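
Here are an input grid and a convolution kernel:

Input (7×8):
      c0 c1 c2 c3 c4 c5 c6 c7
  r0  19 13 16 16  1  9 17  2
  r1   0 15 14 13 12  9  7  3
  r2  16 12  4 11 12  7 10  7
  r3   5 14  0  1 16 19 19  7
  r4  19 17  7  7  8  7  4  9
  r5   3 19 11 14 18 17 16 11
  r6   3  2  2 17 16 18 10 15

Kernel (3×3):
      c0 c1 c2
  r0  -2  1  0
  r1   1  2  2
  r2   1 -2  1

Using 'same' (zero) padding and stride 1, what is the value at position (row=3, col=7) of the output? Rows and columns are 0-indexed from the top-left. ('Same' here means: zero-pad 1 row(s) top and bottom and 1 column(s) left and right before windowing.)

The receptive field on the zero-padded input at this output position is [10 7 0 / 19 7 0 / 4 9 0]. Elementwise product with the kernel and sum: 10·-2 + 7·1 + 19·1 + 7·2 + 0·2 + 4·1 + 9·-2 + 0·1.

6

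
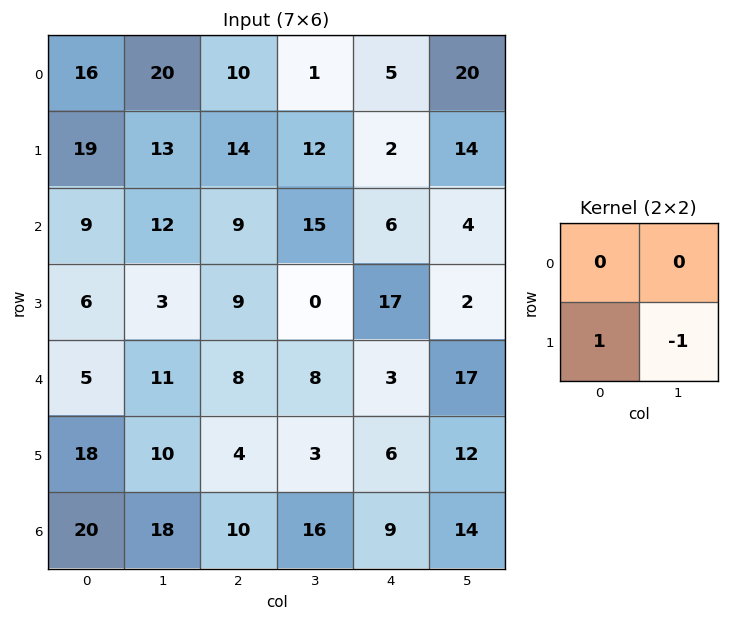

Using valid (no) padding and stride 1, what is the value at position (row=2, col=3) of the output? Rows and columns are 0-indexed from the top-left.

The receptive field on the input at this output position is [15 6 / 0 17]. Elementwise product with the kernel and sum: 0·1 + 17·-1.

-17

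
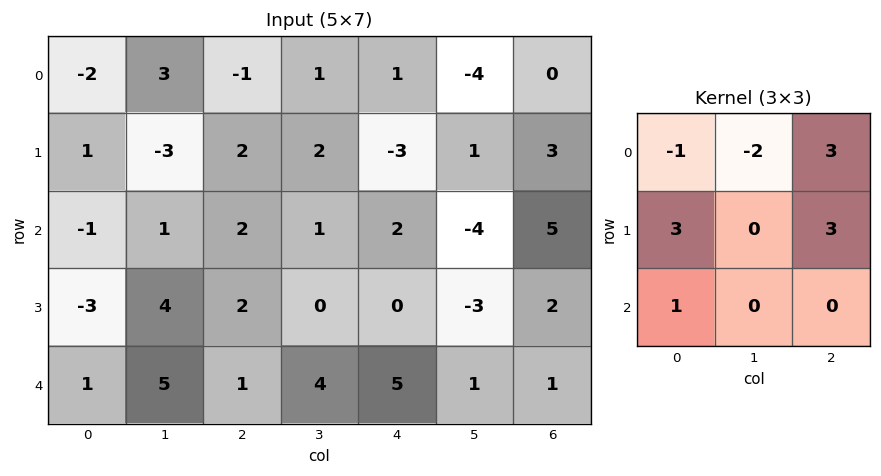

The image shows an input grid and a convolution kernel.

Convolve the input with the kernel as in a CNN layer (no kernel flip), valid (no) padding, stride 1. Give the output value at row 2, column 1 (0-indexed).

15

The receptive field on the input at this output position is [1 2 1 / 4 2 0 / 5 1 4]. Elementwise product with the kernel and sum: 1·-1 + 2·-2 + 1·3 + 4·3 + 0·3 + 5·1.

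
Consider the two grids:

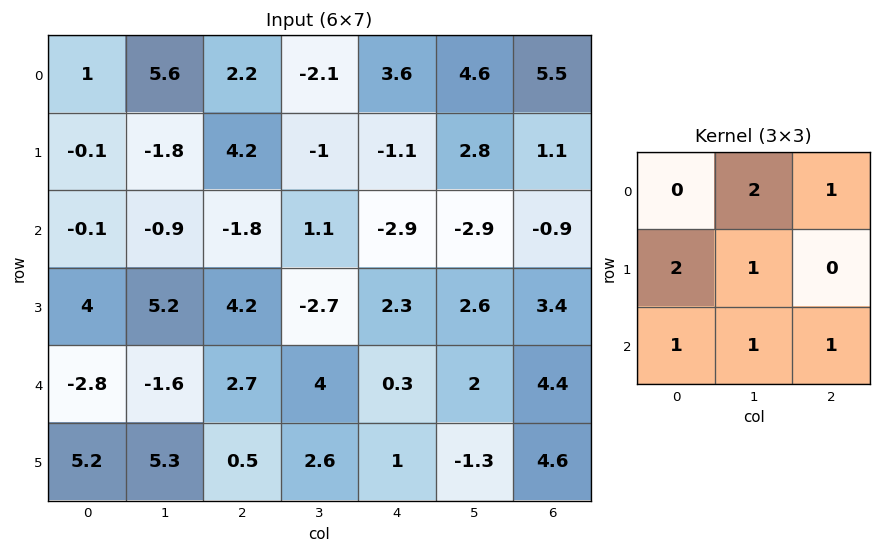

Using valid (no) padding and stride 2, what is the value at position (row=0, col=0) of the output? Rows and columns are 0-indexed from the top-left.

8.6

The receptive field on the input at this output position is [1 5.6 2.2 / -0.1 -1.8 4.2 / -0.1 -0.9 -1.8]. Elementwise product with the kernel and sum: 5.6·2 + 2.2·1 + -0.1·2 + -1.8·1 + -0.1·1 + -0.9·1 + -1.8·1.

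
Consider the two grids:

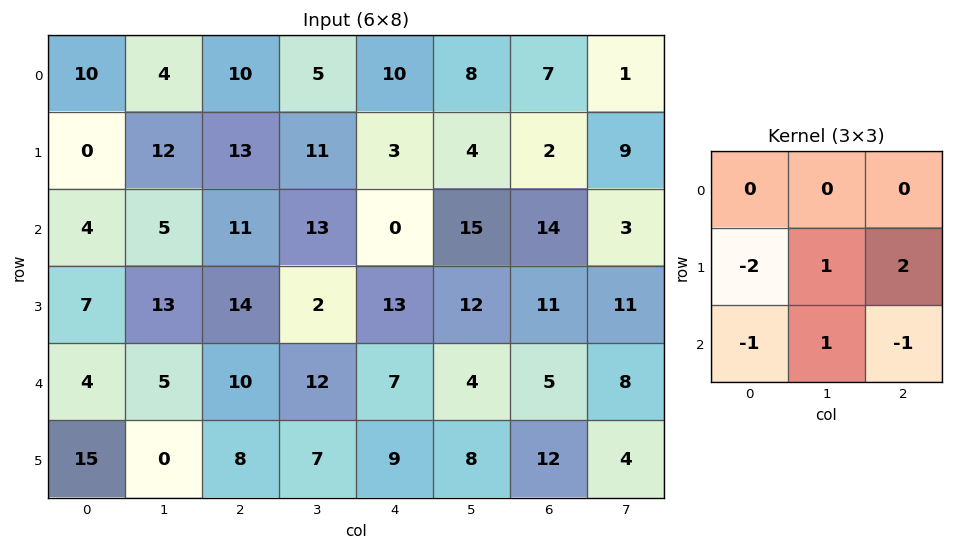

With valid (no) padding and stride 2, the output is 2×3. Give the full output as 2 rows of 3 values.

Output[0,0]: The receptive field on the input at this output position is [10 4 10 / 0 12 13 / 4 5 11]. Elementwise product with the kernel and sum: 0·-2 + 12·1 + 13·2 + 4·-1 + 5·1 + 11·-1.
Output[0,1]: The receptive field on the input at this output position is [10 5 10 / 13 11 3 / 11 13 0]. Elementwise product with the kernel and sum: 13·-2 + 11·1 + 3·2 + 11·-1 + 13·1 + 0·-1.

28 -7 3
18 -5 0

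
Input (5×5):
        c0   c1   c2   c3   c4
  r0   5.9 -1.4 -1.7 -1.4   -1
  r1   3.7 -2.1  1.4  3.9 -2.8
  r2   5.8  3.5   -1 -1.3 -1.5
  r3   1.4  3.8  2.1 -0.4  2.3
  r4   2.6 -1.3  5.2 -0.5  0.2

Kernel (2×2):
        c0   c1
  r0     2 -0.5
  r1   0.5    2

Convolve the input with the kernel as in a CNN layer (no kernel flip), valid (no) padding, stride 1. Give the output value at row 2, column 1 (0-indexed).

13.6

The receptive field on the input at this output position is [3.5 -1 / 3.8 2.1]. Elementwise product with the kernel and sum: 3.5·2 + -1·-0.5 + 3.8·0.5 + 2.1·2.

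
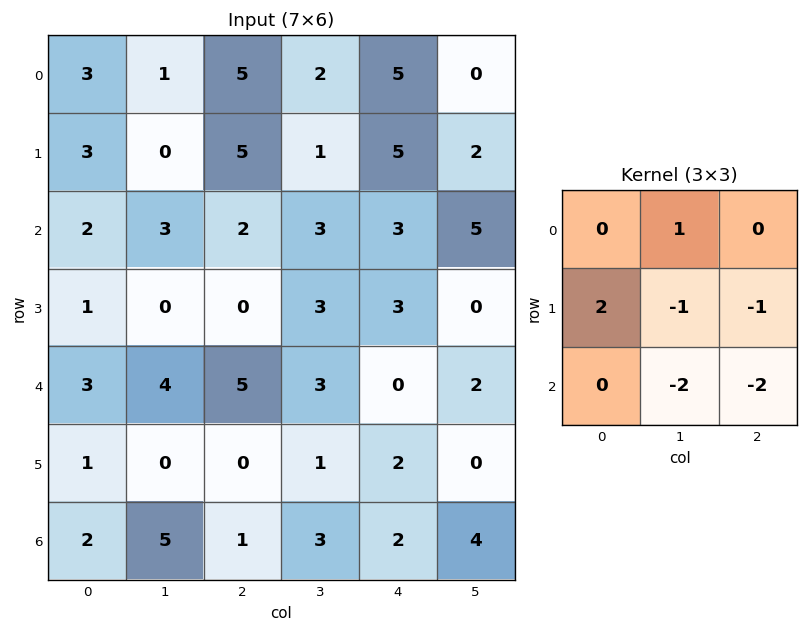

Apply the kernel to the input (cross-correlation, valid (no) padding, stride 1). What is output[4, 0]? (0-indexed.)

-6

The receptive field on the input at this output position is [3 4 5 / 1 0 0 / 2 5 1]. Elementwise product with the kernel and sum: 4·1 + 1·2 + 0·-1 + 0·-1 + 5·-2 + 1·-2.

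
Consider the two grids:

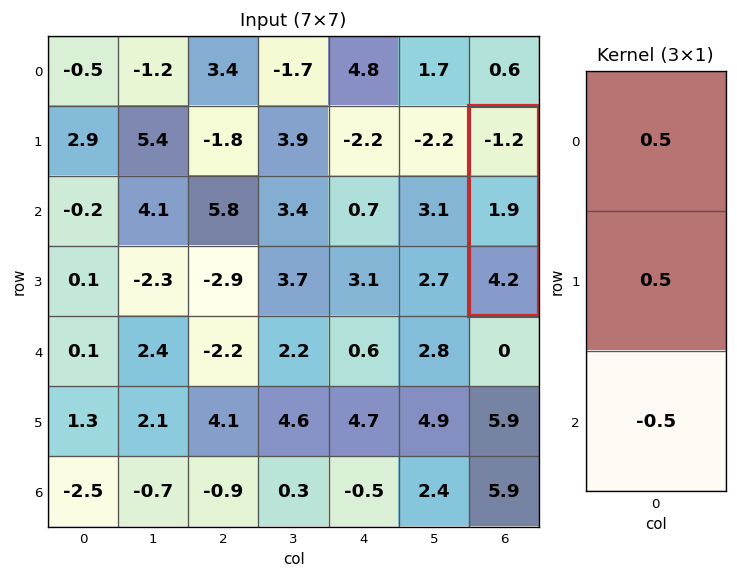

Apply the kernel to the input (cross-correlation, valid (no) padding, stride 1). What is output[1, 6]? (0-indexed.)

The receptive field on the input at this output position is [-1.2 / 1.9 / 4.2]. Elementwise product with the kernel and sum: -1.2·0.5 + 1.9·0.5 + 4.2·-0.5.

-1.75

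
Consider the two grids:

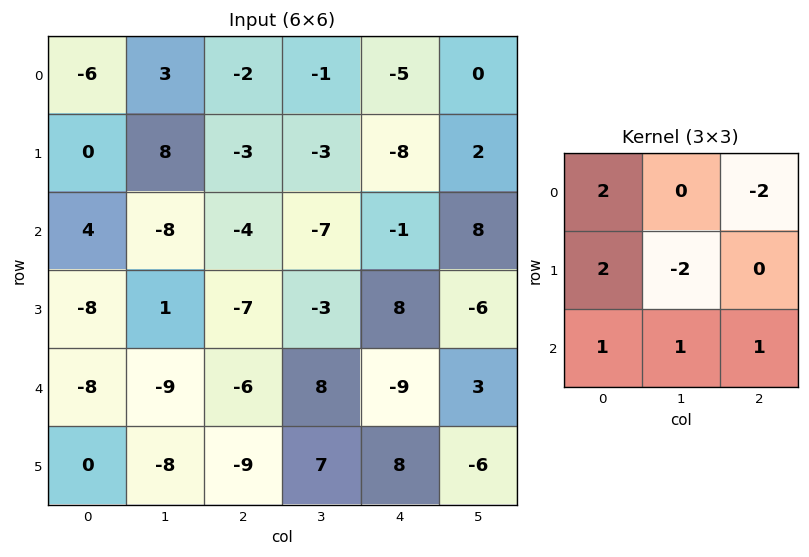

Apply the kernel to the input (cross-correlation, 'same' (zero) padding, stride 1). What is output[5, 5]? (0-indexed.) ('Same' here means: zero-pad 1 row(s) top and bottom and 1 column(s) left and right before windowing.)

10

The receptive field on the zero-padded input at this output position is [-9 3 0 / 8 -6 0 / 0 0 0]. Elementwise product with the kernel and sum: -9·2 + 0·-2 + 8·2 + -6·-2 + 0·1 + 0·1 + 0·1.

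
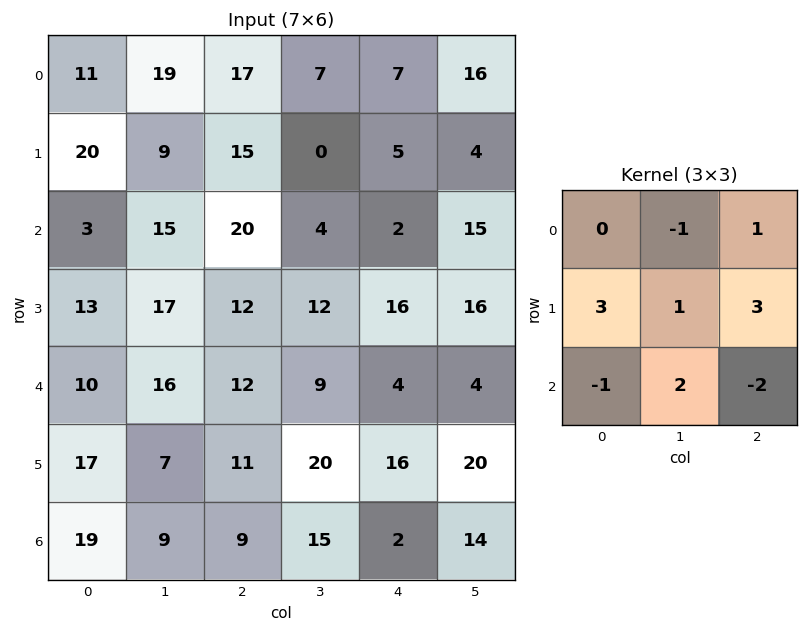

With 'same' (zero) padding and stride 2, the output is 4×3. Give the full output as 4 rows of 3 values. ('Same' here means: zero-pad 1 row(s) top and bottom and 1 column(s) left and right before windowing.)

Output[0,0]: The receptive field on the zero-padded input at this output position is [0 0 0 / 0 11 19 / 0 20 9]. Elementwise product with the kernel and sum: 0·-1 + 0·1 + 0·3 + 11·1 + 19·3 + 0·-1 + 20·2 + 9·-2.
Output[0,1]: The receptive field on the zero-padded input at this output position is [0 0 0 / 19 17 7 / 9 15 0]. Elementwise product with the kernel and sum: 0·-1 + 0·1 + 19·3 + 17·1 + 7·3 + 9·-1 + 15·2 + 0·-2.

90 116 78
29 45 46
82 62 15
36 90 93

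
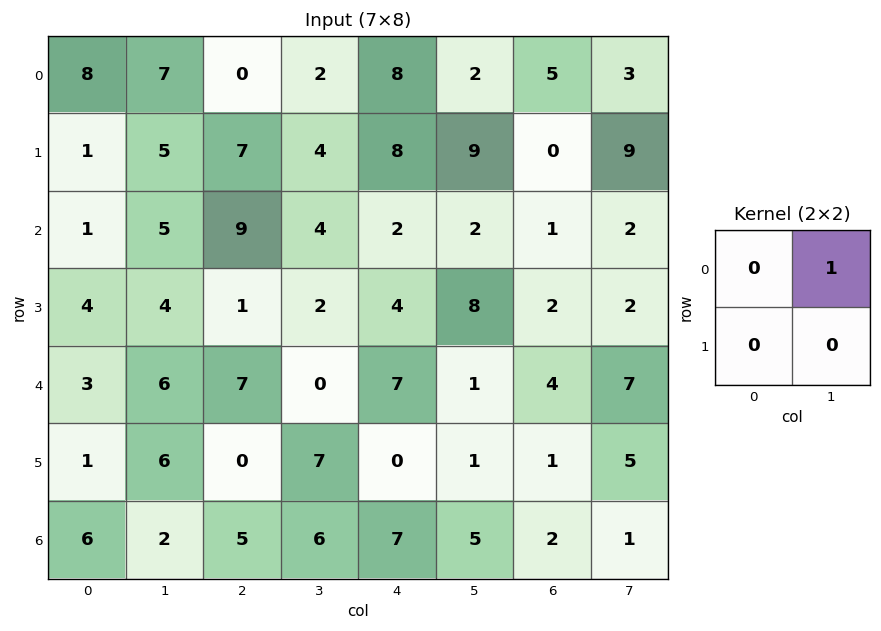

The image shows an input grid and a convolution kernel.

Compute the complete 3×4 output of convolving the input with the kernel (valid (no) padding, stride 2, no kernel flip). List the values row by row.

7 2 2 3
5 4 2 2
6 0 1 7

Output[0,0]: The receptive field on the input at this output position is [8 7 / 1 5]. Elementwise product with the kernel and sum: 7·1.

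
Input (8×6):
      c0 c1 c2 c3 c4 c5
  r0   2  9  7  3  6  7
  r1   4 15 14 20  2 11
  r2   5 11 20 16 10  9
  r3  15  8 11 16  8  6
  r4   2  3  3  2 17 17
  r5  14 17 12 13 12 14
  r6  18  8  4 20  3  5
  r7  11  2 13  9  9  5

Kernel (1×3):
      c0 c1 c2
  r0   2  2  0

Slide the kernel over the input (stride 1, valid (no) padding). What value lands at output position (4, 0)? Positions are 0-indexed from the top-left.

10

The receptive field on the input at this output position is [2 3 3]. Elementwise product with the kernel and sum: 2·2 + 3·2.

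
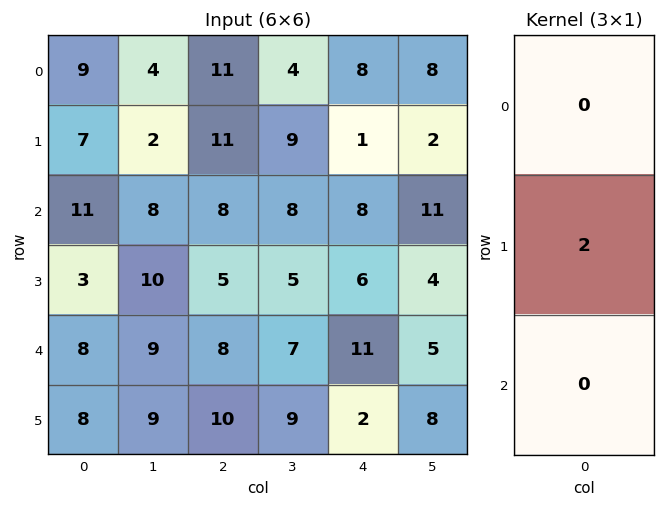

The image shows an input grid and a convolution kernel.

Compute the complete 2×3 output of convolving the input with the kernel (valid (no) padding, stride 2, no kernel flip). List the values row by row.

14 22 2
6 10 12

Output[0,0]: The receptive field on the input at this output position is [9 / 7 / 11]. Elementwise product with the kernel and sum: 7·2.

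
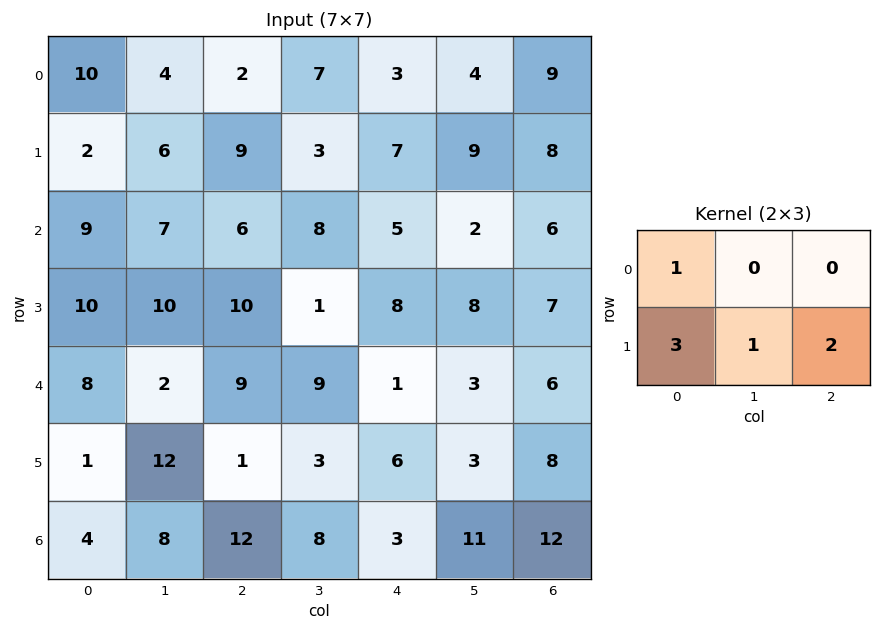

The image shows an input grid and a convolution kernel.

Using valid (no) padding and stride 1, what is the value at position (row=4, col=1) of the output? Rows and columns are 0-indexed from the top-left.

45

The receptive field on the input at this output position is [2 9 9 / 12 1 3]. Elementwise product with the kernel and sum: 2·1 + 12·3 + 1·1 + 3·2.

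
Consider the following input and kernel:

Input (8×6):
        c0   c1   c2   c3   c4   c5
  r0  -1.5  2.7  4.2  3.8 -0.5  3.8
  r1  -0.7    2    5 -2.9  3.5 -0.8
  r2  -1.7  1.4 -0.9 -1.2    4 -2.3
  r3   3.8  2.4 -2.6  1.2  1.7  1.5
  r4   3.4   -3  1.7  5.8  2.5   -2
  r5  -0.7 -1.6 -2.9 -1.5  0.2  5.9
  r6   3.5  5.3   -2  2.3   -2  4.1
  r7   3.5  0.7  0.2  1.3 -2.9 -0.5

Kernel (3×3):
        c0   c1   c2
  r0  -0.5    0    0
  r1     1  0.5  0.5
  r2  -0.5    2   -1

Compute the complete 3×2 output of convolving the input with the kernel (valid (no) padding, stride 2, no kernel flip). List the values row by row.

Output[0,0]: The receptive field on the input at this output position is [-1.5 2.7 4.2 / -0.7 2 5 / -1.7 1.4 -0.9]. Elementwise product with the kernel and sum: -1.5·-0.5 + -0.7·1 + 2·0.5 + 5·0.5 + -1.7·-0.5 + 1.4·2 + -0.9·-1.

8.1 -2.75
-4.85 7.55
6.2 3.2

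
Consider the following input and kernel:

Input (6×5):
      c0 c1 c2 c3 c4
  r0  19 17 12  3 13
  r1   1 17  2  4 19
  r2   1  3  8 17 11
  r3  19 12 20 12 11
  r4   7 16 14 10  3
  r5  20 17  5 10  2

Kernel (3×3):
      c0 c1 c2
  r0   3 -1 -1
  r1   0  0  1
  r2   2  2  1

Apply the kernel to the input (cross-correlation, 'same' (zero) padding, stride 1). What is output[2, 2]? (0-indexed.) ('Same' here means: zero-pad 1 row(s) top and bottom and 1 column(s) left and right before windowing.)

138

The receptive field on the zero-padded input at this output position is [17 2 4 / 3 8 17 / 12 20 12]. Elementwise product with the kernel and sum: 17·3 + 2·-1 + 4·-1 + 17·1 + 12·2 + 20·2 + 12·1.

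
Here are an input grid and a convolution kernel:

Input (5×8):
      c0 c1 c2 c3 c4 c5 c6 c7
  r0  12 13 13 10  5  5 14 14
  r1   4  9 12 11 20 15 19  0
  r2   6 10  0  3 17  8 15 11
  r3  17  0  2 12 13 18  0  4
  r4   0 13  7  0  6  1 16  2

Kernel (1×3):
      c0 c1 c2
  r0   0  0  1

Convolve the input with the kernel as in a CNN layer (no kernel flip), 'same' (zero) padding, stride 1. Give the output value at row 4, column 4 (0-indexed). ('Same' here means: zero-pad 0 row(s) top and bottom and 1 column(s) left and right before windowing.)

The receptive field on the zero-padded input at this output position is [0 6 1]. Elementwise product with the kernel and sum: 1·1.

1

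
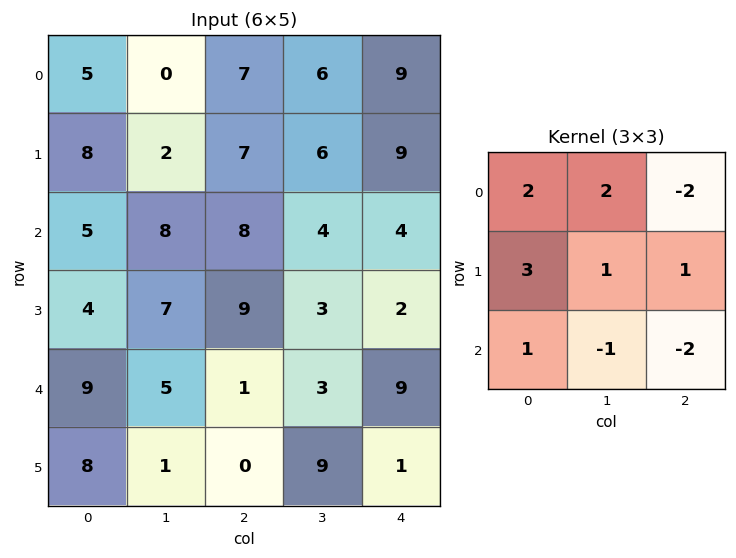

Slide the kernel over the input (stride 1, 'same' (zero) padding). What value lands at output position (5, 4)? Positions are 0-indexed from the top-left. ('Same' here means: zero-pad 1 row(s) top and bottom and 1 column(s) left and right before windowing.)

The receptive field on the zero-padded input at this output position is [3 9 0 / 9 1 0 / 0 0 0]. Elementwise product with the kernel and sum: 3·2 + 9·2 + 0·-2 + 9·3 + 1·1 + 0·1 + 0·1 + 0·-1 + 0·-2.

52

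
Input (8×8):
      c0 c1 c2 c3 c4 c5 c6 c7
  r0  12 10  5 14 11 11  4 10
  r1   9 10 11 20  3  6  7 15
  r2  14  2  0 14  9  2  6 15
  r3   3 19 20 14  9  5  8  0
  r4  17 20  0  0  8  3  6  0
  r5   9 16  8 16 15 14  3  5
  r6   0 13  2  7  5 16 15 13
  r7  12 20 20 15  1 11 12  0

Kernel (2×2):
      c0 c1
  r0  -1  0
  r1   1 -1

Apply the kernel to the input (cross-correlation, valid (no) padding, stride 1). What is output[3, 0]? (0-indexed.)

The receptive field on the input at this output position is [3 19 / 17 20]. Elementwise product with the kernel and sum: 3·-1 + 17·1 + 20·-1.

-6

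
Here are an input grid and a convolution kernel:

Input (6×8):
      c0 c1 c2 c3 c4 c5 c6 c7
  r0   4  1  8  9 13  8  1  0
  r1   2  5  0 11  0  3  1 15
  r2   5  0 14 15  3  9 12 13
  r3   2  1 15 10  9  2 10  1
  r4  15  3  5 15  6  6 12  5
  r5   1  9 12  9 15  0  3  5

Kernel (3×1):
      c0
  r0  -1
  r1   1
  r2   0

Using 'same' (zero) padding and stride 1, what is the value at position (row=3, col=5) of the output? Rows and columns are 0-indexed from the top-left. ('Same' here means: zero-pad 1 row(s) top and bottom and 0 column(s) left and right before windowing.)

-7

The receptive field on the zero-padded input at this output position is [9 / 2 / 6]. Elementwise product with the kernel and sum: 9·-1 + 2·1.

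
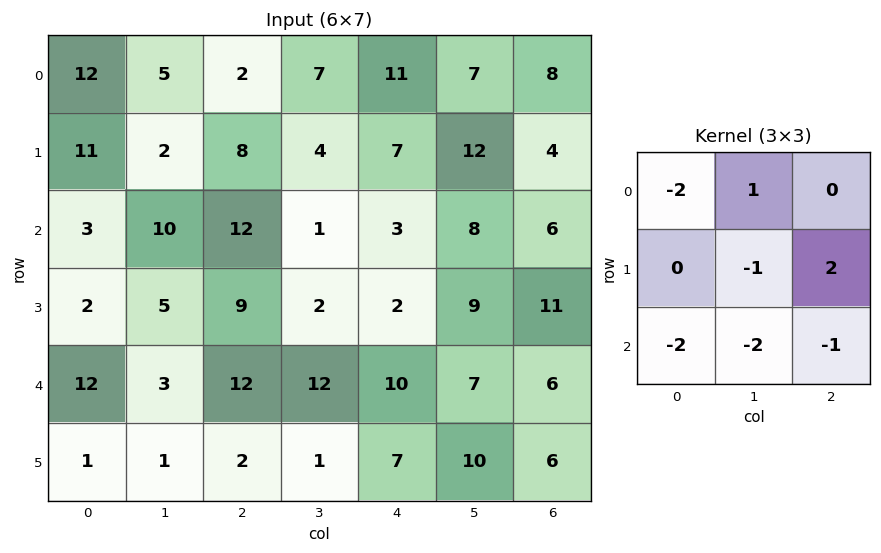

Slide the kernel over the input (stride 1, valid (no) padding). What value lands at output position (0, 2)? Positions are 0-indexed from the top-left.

The receptive field on the input at this output position is [2 7 11 / 8 4 7 / 12 1 3]. Elementwise product with the kernel and sum: 2·-2 + 7·1 + 4·-1 + 7·2 + 12·-2 + 1·-2 + 3·-1.

-16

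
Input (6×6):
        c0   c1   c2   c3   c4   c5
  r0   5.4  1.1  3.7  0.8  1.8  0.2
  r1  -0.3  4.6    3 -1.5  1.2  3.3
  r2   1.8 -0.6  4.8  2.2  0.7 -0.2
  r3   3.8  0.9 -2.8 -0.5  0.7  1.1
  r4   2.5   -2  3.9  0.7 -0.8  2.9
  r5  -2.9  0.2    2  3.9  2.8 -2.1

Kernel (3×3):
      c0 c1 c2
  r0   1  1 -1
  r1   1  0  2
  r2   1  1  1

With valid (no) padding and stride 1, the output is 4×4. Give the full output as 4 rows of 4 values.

14.5 12 15.8 10.2
14.6 10.5 3.9 -0.5
-1 4.5 8.7 7.6
17.1 4.1 7 10.2

Output[0,0]: The receptive field on the input at this output position is [5.4 1.1 3.7 / -0.3 4.6 3 / 1.8 -0.6 4.8]. Elementwise product with the kernel and sum: 5.4·1 + 1.1·1 + 3.7·-1 + -0.3·1 + 3·2 + 1.8·1 + -0.6·1 + 4.8·1.
Output[0,1]: The receptive field on the input at this output position is [1.1 3.7 0.8 / 4.6 3 -1.5 / -0.6 4.8 2.2]. Elementwise product with the kernel and sum: 1.1·1 + 3.7·1 + 0.8·-1 + 4.6·1 + -1.5·2 + -0.6·1 + 4.8·1 + 2.2·1.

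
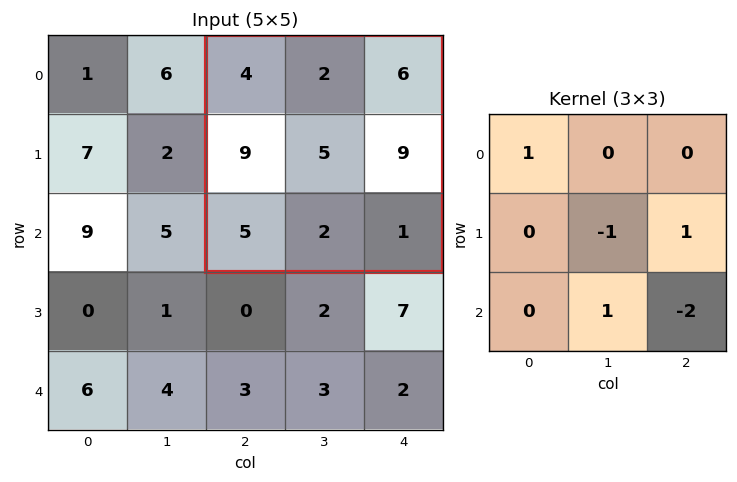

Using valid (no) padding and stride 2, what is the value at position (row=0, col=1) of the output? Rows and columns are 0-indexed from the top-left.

The receptive field on the input at this output position is [4 2 6 / 9 5 9 / 5 2 1]. Elementwise product with the kernel and sum: 4·1 + 5·-1 + 9·1 + 2·1 + 1·-2.

8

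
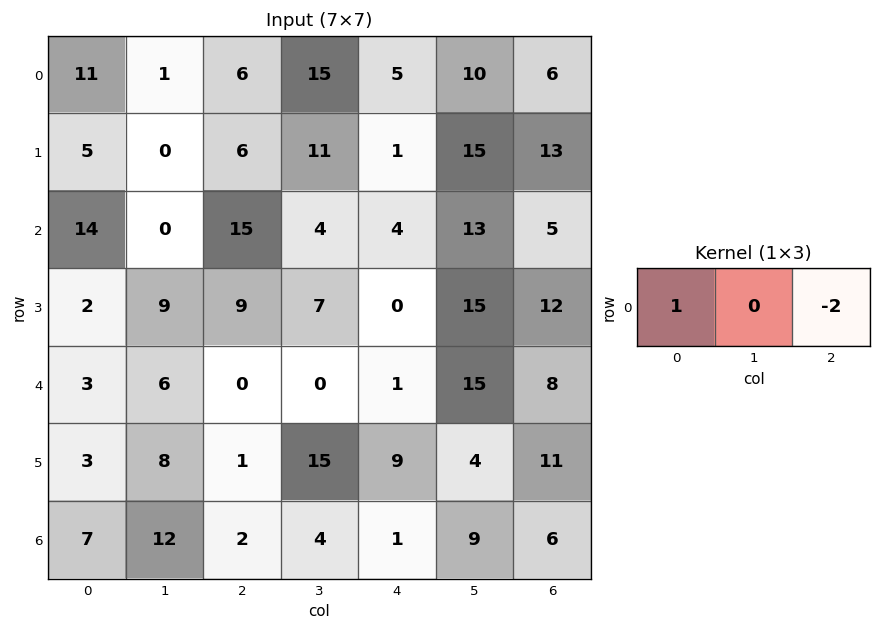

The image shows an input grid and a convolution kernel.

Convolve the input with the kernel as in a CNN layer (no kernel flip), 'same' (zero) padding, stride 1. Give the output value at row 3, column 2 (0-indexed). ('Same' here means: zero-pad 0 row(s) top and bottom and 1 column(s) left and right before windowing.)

-5

The receptive field on the zero-padded input at this output position is [9 9 7]. Elementwise product with the kernel and sum: 9·1 + 7·-2.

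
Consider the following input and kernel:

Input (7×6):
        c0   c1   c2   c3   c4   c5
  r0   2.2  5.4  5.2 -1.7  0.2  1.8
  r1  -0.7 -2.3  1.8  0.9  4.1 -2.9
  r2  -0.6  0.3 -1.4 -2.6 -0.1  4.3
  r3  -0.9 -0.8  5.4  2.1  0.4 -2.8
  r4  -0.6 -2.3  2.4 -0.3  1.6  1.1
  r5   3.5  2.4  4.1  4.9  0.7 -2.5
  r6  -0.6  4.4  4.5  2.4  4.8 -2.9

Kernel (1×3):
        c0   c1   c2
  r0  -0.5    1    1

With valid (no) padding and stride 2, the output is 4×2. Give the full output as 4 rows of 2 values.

9.5 -4.1
-0.8 -2
0.4 0.1
9.2 4.95

Output[0,0]: The receptive field on the input at this output position is [2.2 5.4 5.2]. Elementwise product with the kernel and sum: 2.2·-0.5 + 5.4·1 + 5.2·1.
Output[0,1]: The receptive field on the input at this output position is [5.2 -1.7 0.2]. Elementwise product with the kernel and sum: 5.2·-0.5 + -1.7·1 + 0.2·1.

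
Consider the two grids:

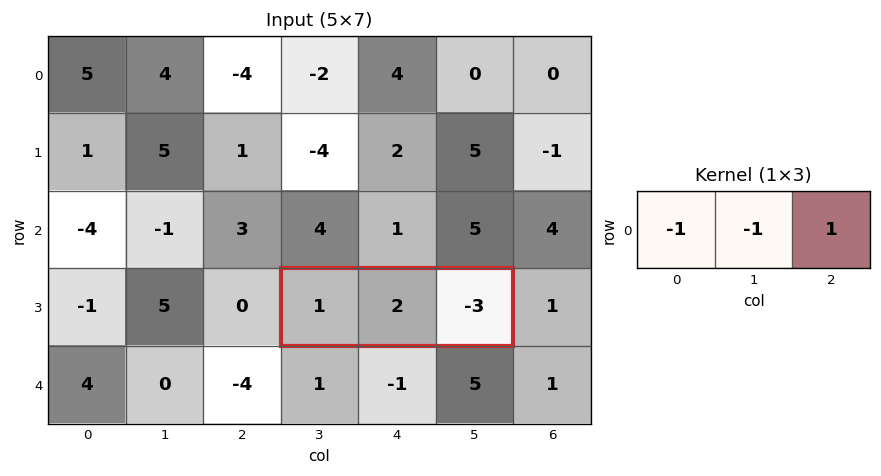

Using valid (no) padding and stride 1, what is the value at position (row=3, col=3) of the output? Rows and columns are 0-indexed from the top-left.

-6

The receptive field on the input at this output position is [1 2 -3]. Elementwise product with the kernel and sum: 1·-1 + 2·-1 + -3·1.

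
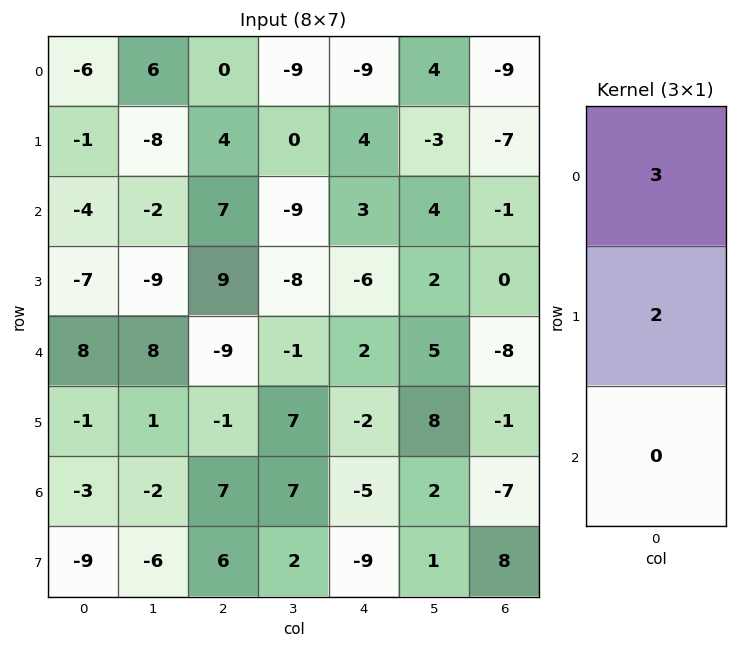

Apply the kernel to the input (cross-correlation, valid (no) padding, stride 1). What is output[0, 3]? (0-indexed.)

-27

The receptive field on the input at this output position is [-9 / 0 / -9]. Elementwise product with the kernel and sum: -9·3 + 0·2.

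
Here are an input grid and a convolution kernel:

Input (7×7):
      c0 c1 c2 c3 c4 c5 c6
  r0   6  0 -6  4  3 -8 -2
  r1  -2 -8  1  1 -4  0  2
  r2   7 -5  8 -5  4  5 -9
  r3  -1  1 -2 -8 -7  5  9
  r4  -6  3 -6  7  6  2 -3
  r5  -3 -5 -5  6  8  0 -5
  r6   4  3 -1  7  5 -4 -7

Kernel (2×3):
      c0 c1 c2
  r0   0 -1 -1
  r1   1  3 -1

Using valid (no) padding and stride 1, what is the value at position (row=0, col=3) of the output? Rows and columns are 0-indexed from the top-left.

-6

The receptive field on the input at this output position is [4 3 -8 / 1 -4 0]. Elementwise product with the kernel and sum: 3·-1 + -8·-1 + 1·1 + -4·3 + 0·-1.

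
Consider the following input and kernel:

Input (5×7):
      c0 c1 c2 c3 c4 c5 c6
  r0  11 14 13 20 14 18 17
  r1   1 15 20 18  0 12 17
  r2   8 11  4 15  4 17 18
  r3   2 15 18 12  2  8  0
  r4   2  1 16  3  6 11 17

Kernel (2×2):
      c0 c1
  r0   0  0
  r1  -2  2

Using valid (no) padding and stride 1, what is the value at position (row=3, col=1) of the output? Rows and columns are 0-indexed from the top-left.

30

The receptive field on the input at this output position is [15 18 / 1 16]. Elementwise product with the kernel and sum: 1·-2 + 16·2.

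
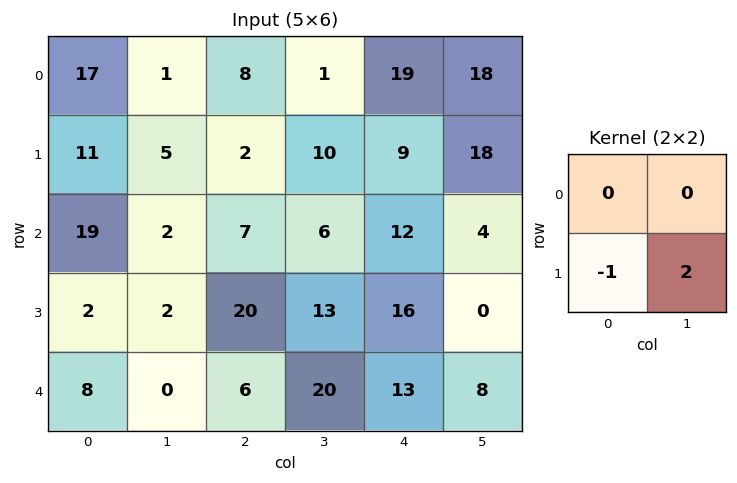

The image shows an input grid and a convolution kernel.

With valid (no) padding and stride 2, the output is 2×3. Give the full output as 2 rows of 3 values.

Output[0,0]: The receptive field on the input at this output position is [17 1 / 11 5]. Elementwise product with the kernel and sum: 11·-1 + 5·2.

-1 18 27
2 6 -16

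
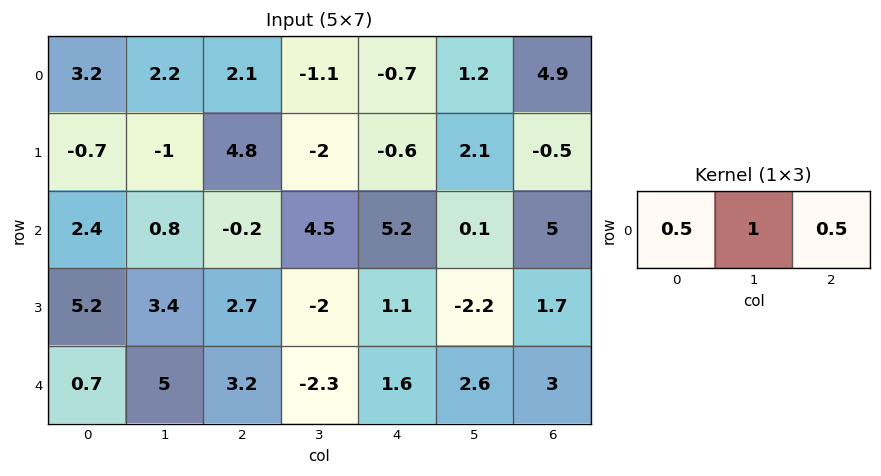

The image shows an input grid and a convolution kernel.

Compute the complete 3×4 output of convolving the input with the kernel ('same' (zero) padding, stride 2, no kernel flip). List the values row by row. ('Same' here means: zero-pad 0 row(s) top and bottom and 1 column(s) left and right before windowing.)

Output[0,0]: The receptive field on the zero-padded input at this output position is [0 3.2 2.2]. Elementwise product with the kernel and sum: 0·0.5 + 3.2·1 + 2.2·0.5.

4.3 2.65 -0.65 5.5
2.8 2.45 7.5 5.05
3.2 4.55 1.75 4.3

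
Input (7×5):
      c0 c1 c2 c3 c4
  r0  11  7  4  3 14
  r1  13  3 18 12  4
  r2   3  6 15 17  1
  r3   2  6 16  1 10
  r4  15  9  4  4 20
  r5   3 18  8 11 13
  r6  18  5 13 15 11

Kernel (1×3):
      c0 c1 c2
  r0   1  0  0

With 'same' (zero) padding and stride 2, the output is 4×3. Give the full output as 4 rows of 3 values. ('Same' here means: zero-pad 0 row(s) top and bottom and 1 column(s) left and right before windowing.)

0 7 3
0 6 17
0 9 4
0 5 15

Output[0,0]: The receptive field on the zero-padded input at this output position is [0 11 7]. Elementwise product with the kernel and sum: 0·1.
Output[0,1]: The receptive field on the zero-padded input at this output position is [7 4 3]. Elementwise product with the kernel and sum: 7·1.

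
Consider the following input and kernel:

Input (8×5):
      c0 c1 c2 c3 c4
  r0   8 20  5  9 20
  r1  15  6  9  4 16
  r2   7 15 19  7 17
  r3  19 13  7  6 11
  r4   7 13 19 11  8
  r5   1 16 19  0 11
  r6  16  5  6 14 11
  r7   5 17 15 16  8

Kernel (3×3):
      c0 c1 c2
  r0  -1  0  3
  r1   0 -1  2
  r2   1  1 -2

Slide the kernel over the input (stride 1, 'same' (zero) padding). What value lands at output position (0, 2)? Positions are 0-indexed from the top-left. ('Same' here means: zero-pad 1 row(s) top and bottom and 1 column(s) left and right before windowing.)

20

The receptive field on the zero-padded input at this output position is [0 0 0 / 20 5 9 / 6 9 4]. Elementwise product with the kernel and sum: 0·-1 + 0·3 + 5·-1 + 9·2 + 6·1 + 9·1 + 4·-2.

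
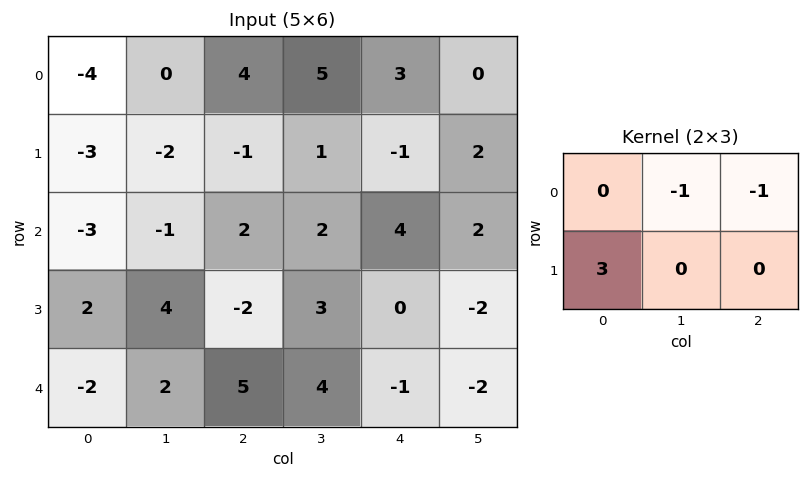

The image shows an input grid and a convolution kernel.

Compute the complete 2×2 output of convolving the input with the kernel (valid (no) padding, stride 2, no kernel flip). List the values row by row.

-13 -11
5 -12

Output[0,0]: The receptive field on the input at this output position is [-4 0 4 / -3 -2 -1]. Elementwise product with the kernel and sum: 0·-1 + 4·-1 + -3·3.
Output[0,1]: The receptive field on the input at this output position is [4 5 3 / -1 1 -1]. Elementwise product with the kernel and sum: 5·-1 + 3·-1 + -1·3.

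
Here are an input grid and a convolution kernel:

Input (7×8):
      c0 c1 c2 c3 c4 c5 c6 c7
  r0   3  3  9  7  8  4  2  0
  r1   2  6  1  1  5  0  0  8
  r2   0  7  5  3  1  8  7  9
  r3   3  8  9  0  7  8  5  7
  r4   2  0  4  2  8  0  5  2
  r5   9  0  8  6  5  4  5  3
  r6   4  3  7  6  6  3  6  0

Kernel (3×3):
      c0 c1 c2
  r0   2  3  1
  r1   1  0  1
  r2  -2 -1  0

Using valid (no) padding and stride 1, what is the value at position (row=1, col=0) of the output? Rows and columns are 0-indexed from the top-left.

14

The receptive field on the input at this output position is [2 6 1 / 0 7 5 / 3 8 9]. Elementwise product with the kernel and sum: 2·2 + 6·3 + 1·1 + 0·1 + 5·1 + 3·-2 + 8·-1.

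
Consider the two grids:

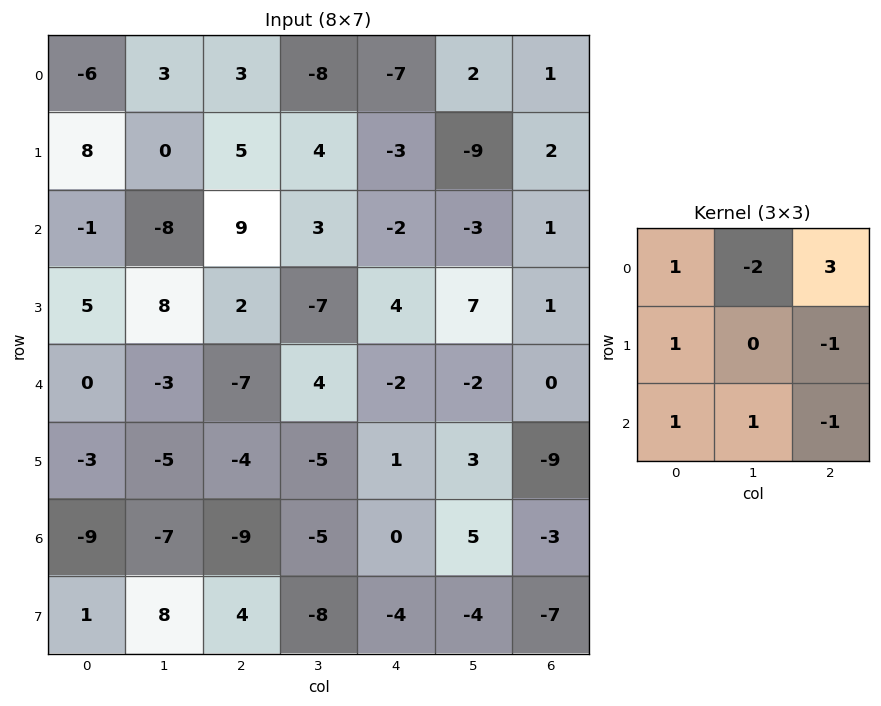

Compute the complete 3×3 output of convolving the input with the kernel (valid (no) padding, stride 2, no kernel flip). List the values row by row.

-18 20 -19
49 -6 6
-21 -40 20

Output[0,0]: The receptive field on the input at this output position is [-6 3 3 / 8 0 5 / -1 -8 9]. Elementwise product with the kernel and sum: -6·1 + 3·-2 + 3·3 + 8·1 + 5·-1 + -1·1 + -8·1 + 9·-1.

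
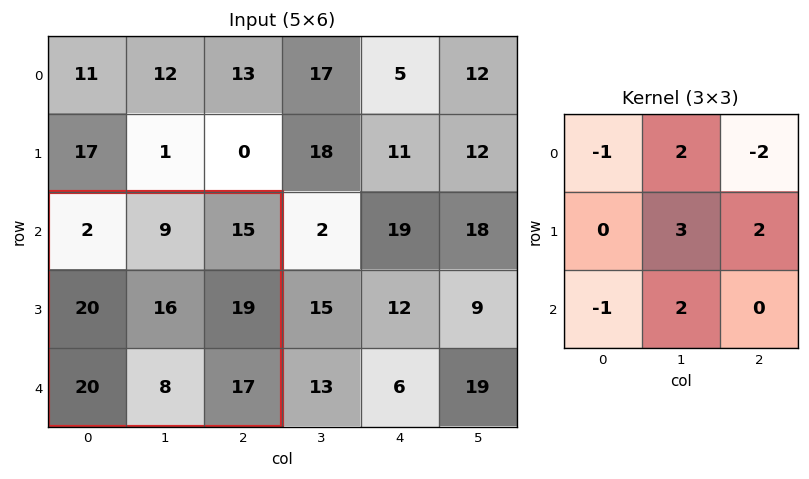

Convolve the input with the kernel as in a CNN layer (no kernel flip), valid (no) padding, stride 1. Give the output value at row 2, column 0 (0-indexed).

68

The receptive field on the input at this output position is [2 9 15 / 20 16 19 / 20 8 17]. Elementwise product with the kernel and sum: 2·-1 + 9·2 + 15·-2 + 16·3 + 19·2 + 20·-1 + 8·2.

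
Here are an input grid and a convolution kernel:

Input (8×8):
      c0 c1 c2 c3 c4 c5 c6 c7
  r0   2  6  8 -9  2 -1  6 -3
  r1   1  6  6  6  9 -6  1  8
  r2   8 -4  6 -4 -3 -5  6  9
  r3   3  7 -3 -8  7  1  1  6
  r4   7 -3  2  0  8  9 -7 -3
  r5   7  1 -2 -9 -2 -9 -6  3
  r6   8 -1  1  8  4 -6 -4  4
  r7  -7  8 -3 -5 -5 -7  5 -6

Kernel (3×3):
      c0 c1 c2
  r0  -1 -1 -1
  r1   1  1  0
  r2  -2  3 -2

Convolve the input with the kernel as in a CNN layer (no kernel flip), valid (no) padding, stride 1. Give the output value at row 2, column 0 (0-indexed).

-27

The receptive field on the input at this output position is [8 -4 6 / 3 7 -3 / 7 -3 2]. Elementwise product with the kernel and sum: 8·-1 + -4·-1 + 6·-1 + 3·1 + 7·1 + 7·-2 + -3·3 + 2·-2.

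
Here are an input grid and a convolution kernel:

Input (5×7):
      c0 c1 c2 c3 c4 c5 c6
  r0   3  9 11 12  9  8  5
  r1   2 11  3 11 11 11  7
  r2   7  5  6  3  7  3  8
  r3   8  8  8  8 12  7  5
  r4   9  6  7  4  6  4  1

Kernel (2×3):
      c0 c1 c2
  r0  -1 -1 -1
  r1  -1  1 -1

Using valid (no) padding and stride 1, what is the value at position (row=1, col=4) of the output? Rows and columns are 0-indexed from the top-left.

The receptive field on the input at this output position is [11 11 7 / 7 3 8]. Elementwise product with the kernel and sum: 11·-1 + 11·-1 + 7·-1 + 7·-1 + 3·1 + 8·-1.

-41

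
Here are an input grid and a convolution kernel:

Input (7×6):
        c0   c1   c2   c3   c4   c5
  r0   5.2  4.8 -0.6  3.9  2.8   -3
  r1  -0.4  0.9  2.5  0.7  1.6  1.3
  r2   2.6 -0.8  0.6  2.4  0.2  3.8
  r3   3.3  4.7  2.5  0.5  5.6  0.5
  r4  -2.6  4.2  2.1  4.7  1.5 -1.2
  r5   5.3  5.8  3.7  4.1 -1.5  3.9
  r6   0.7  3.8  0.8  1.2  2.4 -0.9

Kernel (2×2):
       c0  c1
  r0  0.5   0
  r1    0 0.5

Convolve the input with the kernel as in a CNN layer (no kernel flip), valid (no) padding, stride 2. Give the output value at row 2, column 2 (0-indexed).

2.7

The receptive field on the input at this output position is [1.5 -1.2 / -1.5 3.9]. Elementwise product with the kernel and sum: 1.5·0.5 + 3.9·0.5.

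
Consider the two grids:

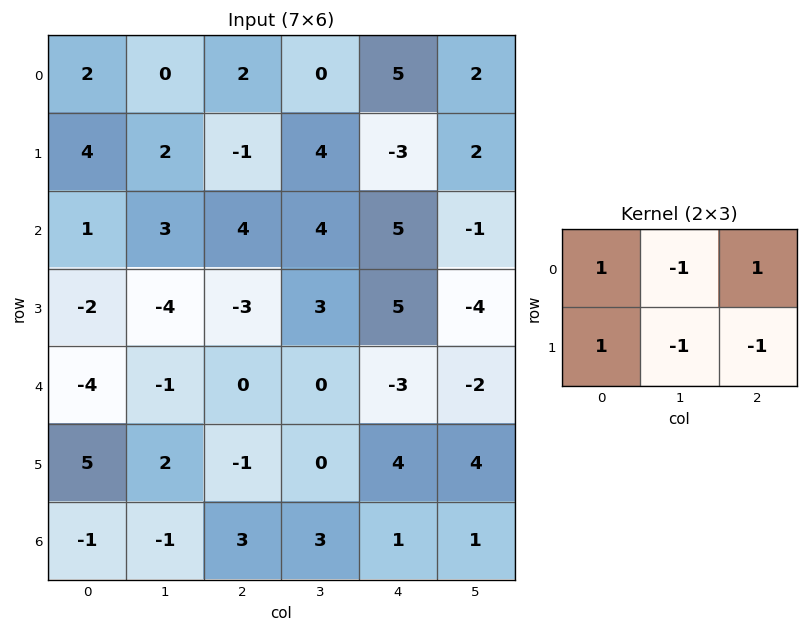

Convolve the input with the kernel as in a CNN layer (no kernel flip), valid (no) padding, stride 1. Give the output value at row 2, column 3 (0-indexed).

0

The receptive field on the input at this output position is [4 5 -1 / 3 5 -4]. Elementwise product with the kernel and sum: 4·1 + 5·-1 + -1·1 + 3·1 + 5·-1 + -4·-1.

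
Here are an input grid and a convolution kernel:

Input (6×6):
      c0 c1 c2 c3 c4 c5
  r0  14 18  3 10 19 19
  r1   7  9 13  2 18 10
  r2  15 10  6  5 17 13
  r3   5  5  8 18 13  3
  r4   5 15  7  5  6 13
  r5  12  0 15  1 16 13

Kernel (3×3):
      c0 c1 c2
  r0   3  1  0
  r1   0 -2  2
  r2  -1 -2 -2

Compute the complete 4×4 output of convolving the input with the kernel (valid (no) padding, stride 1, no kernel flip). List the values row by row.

21 3 1 -32
-9 -19 -5 -34
12 17 -16 -31
-38 -13 -5 22

Output[0,0]: The receptive field on the input at this output position is [14 18 3 / 7 9 13 / 15 10 6]. Elementwise product with the kernel and sum: 14·3 + 18·1 + 9·-2 + 13·2 + 15·-1 + 10·-2 + 6·-2.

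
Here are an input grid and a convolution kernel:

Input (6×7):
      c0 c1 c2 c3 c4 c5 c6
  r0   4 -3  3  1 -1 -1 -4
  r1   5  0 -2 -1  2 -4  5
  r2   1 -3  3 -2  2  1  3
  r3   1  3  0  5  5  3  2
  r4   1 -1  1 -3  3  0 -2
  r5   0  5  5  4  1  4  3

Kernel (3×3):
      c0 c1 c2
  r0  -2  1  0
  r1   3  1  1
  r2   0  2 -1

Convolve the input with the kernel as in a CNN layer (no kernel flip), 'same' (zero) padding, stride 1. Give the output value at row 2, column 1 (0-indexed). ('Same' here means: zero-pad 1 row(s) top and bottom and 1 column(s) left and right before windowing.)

-1

The receptive field on the zero-padded input at this output position is [5 0 -2 / 1 -3 3 / 1 3 0]. Elementwise product with the kernel and sum: 5·-2 + 0·1 + 1·3 + -3·1 + 3·1 + 3·2 + 0·-1.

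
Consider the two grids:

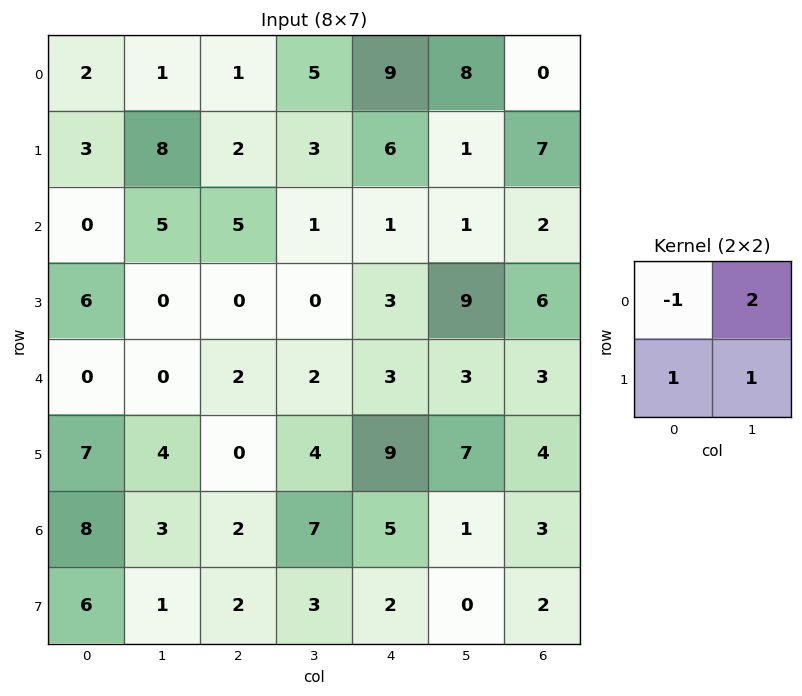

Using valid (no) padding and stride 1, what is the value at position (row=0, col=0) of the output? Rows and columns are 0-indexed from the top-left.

The receptive field on the input at this output position is [2 1 / 3 8]. Elementwise product with the kernel and sum: 2·-1 + 1·2 + 3·1 + 8·1.

11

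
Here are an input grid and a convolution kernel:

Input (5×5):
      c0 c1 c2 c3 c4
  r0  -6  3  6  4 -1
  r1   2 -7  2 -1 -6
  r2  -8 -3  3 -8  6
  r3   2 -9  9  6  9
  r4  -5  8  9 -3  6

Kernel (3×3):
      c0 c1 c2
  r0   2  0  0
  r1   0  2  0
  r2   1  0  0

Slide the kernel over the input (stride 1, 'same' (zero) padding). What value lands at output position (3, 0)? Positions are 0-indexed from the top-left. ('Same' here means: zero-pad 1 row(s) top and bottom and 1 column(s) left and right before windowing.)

The receptive field on the zero-padded input at this output position is [0 -8 -3 / 0 2 -9 / 0 -5 8]. Elementwise product with the kernel and sum: 0·2 + 2·2 + 0·1.

4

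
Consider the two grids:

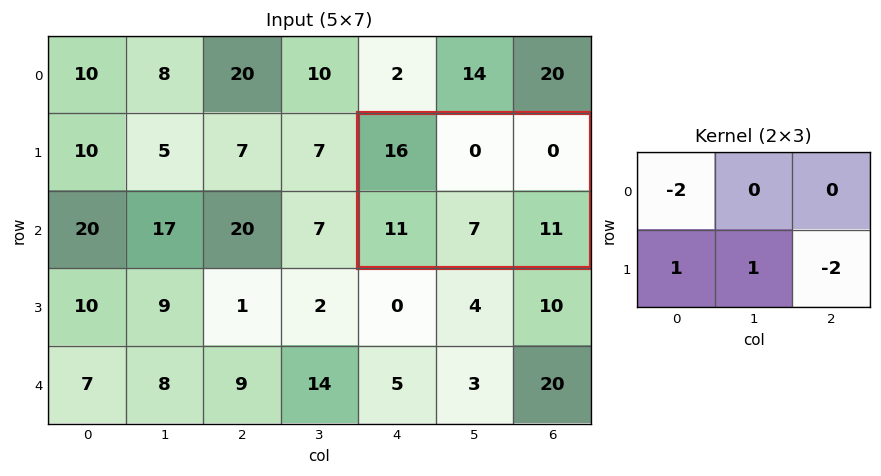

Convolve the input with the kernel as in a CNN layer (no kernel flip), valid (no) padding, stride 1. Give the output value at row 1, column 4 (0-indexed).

-36

The receptive field on the input at this output position is [16 0 0 / 11 7 11]. Elementwise product with the kernel and sum: 16·-2 + 11·1 + 7·1 + 11·-2.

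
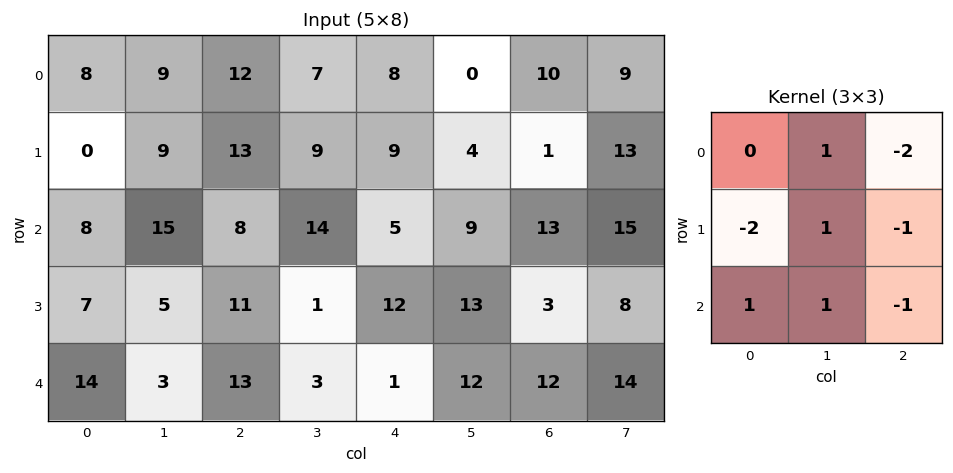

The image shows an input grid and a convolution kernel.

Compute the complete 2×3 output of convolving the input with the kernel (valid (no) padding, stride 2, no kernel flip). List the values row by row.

-4 -18 -34
-17 -14 -30

Output[0,0]: The receptive field on the input at this output position is [8 9 12 / 0 9 13 / 8 15 8]. Elementwise product with the kernel and sum: 9·1 + 12·-2 + 0·-2 + 9·1 + 13·-1 + 8·1 + 15·1 + 8·-1.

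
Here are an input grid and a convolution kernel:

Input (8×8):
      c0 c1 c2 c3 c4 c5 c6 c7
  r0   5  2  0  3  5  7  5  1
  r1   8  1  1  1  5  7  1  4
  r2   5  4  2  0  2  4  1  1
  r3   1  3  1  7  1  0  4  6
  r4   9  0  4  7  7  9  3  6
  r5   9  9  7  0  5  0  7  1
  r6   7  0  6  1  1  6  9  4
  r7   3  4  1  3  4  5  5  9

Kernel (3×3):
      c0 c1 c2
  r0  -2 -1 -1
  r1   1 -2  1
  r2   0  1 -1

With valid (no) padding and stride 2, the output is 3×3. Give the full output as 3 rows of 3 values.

Output[0,0]: The receptive field on the input at this output position is [5 2 0 / 8 1 1 / 5 4 2]. Elementwise product with the kernel and sum: 5·-2 + 2·-1 + 0·-1 + 8·1 + 1·-2 + 1·1 + 4·1 + 2·-1.
Output[0,1]: The receptive field on the input at this output position is [0 3 5 / 1 1 5 / 2 0 2]. Elementwise product with the kernel and sum: 0·-2 + 3·-1 + 5·-1 + 1·1 + 1·-2 + 5·1 + 0·1 + 2·-1.

-3 -6 -27
-24 -18 2
-30 -10 -17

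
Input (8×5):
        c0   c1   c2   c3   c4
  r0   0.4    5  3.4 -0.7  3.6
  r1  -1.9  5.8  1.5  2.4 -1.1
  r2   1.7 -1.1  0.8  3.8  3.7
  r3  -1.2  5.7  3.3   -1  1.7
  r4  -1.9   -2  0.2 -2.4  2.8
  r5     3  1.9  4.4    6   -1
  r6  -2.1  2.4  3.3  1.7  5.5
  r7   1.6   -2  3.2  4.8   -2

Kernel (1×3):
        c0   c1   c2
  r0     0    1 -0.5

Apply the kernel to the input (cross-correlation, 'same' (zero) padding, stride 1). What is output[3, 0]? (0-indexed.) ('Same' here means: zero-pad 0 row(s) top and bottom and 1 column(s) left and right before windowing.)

The receptive field on the zero-padded input at this output position is [0 -1.2 5.7]. Elementwise product with the kernel and sum: -1.2·1 + 5.7·-0.5.

-4.05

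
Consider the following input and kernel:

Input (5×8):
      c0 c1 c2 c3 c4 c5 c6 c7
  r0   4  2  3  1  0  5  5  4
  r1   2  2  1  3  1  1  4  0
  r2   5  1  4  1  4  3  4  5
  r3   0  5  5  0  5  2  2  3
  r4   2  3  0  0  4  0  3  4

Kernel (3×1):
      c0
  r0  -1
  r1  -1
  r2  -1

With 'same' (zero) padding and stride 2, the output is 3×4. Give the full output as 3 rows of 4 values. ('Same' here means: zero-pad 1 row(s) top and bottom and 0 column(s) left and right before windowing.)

Output[0,0]: The receptive field on the zero-padded input at this output position is [0 / 4 / 2]. Elementwise product with the kernel and sum: 0·-1 + 4·-1 + 2·-1.

-6 -4 -1 -9
-7 -10 -10 -10
-2 -5 -9 -5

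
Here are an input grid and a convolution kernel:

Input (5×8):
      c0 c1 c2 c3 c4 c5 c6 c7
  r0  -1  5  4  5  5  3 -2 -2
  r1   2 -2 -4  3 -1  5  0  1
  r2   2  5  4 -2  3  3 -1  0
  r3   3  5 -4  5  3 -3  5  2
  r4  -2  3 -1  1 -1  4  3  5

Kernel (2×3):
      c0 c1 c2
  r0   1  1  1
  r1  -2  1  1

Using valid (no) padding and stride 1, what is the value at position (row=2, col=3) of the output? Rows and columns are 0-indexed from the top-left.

The receptive field on the input at this output position is [-2 3 3 / 5 3 -3]. Elementwise product with the kernel and sum: -2·1 + 3·1 + 3·1 + 5·-2 + 3·1 + -3·1.

-6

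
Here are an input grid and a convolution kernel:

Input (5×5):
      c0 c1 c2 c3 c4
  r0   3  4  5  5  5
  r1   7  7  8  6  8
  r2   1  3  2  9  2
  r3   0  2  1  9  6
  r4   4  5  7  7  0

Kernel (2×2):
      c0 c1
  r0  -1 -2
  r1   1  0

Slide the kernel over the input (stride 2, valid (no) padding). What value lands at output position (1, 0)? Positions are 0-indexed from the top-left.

-7

The receptive field on the input at this output position is [1 3 / 0 2]. Elementwise product with the kernel and sum: 1·-1 + 3·-2 + 0·1.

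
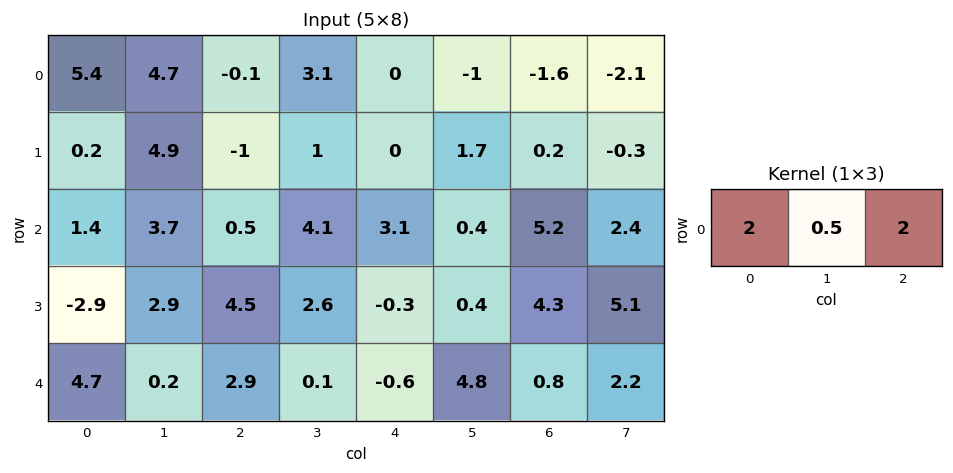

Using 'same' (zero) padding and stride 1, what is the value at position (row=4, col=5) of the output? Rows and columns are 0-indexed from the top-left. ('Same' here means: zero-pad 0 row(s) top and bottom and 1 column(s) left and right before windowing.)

The receptive field on the zero-padded input at this output position is [-0.6 4.8 0.8]. Elementwise product with the kernel and sum: -0.6·2 + 4.8·0.5 + 0.8·2.

2.8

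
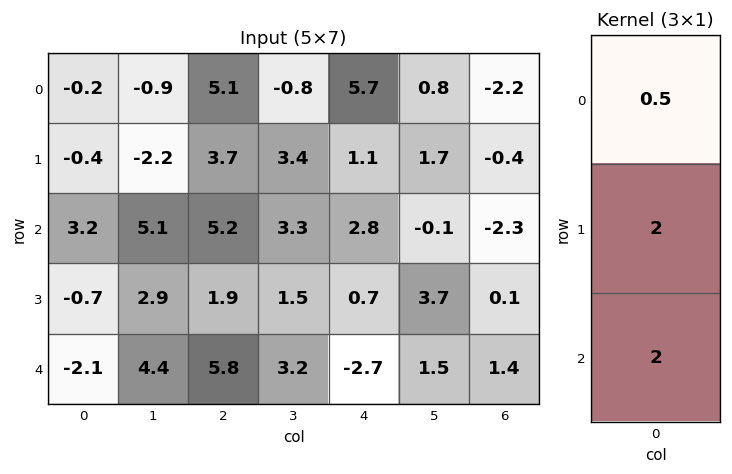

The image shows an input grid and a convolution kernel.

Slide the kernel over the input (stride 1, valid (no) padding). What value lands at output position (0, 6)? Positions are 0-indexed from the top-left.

The receptive field on the input at this output position is [-2.2 / -0.4 / -2.3]. Elementwise product with the kernel and sum: -2.2·0.5 + -0.4·2 + -2.3·2.

-6.5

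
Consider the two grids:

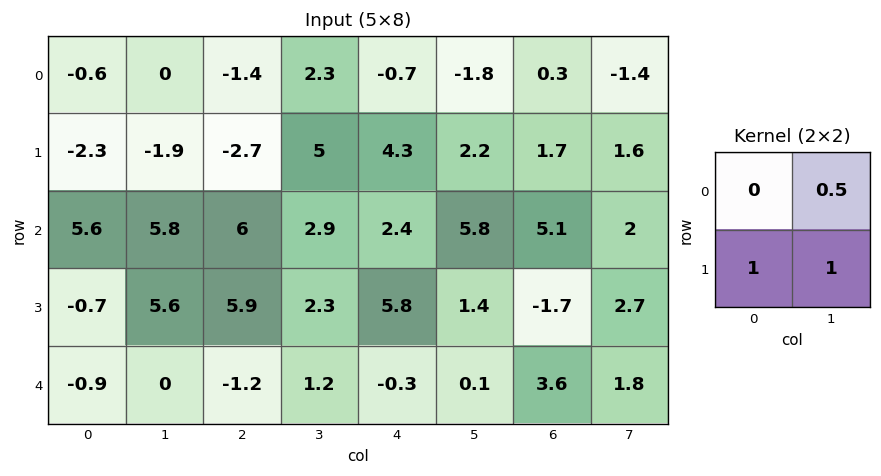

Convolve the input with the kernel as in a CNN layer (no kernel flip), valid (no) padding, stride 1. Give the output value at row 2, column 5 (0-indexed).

The receptive field on the input at this output position is [5.8 5.1 / 1.4 -1.7]. Elementwise product with the kernel and sum: 5.1·0.5 + 1.4·1 + -1.7·1.

2.25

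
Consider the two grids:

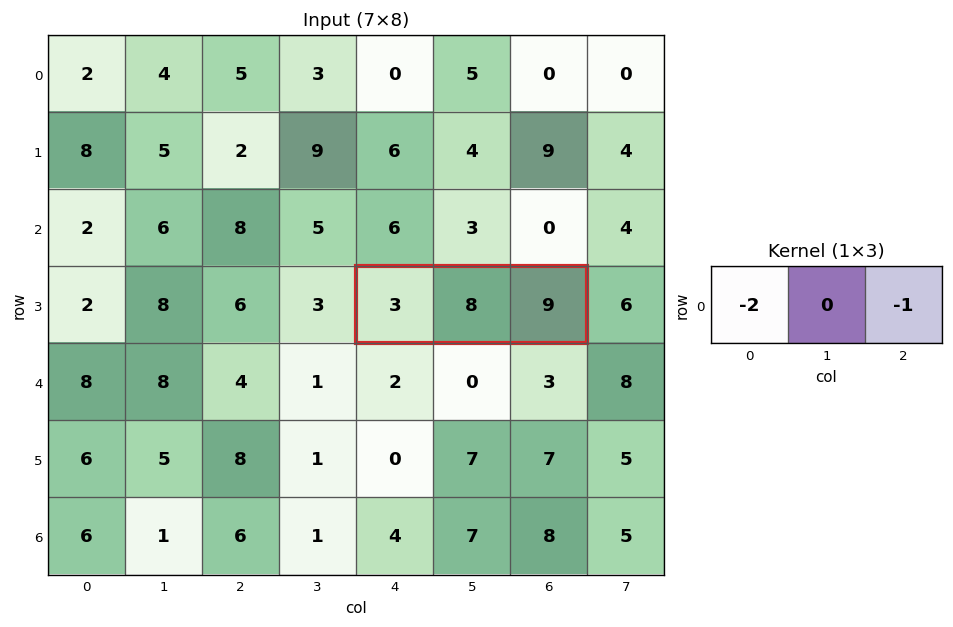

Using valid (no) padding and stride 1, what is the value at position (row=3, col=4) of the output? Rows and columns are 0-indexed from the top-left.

-15

The receptive field on the input at this output position is [3 8 9]. Elementwise product with the kernel and sum: 3·-2 + 9·-1.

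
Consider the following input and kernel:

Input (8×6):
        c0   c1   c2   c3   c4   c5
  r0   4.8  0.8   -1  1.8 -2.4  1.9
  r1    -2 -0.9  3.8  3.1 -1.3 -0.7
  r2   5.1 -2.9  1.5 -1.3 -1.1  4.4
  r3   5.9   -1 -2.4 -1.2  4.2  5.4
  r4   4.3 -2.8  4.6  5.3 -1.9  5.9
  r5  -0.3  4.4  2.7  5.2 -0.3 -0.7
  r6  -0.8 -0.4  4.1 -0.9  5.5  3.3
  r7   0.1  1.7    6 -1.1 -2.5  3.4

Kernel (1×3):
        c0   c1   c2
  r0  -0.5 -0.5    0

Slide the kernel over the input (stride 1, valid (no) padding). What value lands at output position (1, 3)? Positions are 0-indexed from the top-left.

The receptive field on the input at this output position is [3.1 -1.3 -0.7]. Elementwise product with the kernel and sum: 3.1·-0.5 + -1.3·-0.5.

-0.9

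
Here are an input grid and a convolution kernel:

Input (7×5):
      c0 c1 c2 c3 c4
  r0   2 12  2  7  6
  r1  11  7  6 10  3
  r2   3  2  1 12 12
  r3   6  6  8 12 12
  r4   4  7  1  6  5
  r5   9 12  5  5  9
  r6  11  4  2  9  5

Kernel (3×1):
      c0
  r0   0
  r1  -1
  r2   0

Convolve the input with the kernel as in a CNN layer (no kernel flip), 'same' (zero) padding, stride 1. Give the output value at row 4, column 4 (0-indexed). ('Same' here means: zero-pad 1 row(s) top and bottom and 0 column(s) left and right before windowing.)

The receptive field on the zero-padded input at this output position is [12 / 5 / 9]. Elementwise product with the kernel and sum: 5·-1.

-5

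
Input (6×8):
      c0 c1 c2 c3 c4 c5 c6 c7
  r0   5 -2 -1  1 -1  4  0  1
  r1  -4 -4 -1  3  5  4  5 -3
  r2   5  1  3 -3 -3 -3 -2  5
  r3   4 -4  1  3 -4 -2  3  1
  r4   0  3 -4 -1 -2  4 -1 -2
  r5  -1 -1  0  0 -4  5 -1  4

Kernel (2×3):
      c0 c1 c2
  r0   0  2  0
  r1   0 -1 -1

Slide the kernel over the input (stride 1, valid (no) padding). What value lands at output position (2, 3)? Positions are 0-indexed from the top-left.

0

The receptive field on the input at this output position is [-3 -3 -3 / 3 -4 -2]. Elementwise product with the kernel and sum: -3·2 + -4·-1 + -2·-1.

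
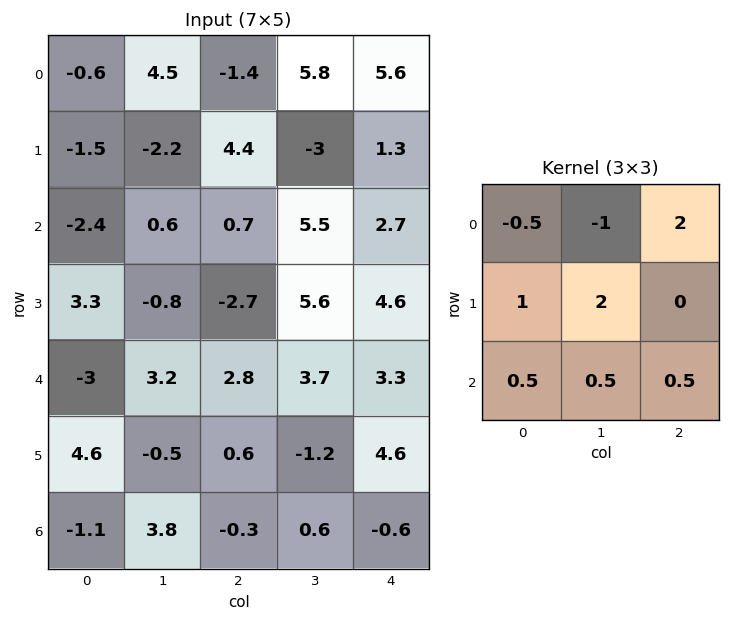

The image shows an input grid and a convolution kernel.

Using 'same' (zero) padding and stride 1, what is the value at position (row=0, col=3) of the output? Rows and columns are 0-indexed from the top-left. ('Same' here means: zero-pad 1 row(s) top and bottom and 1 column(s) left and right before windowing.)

The receptive field on the zero-padded input at this output position is [0 0 0 / -1.4 5.8 5.6 / 4.4 -3 1.3]. Elementwise product with the kernel and sum: 0·-0.5 + 0·-1 + 0·2 + -1.4·1 + 5.8·2 + 4.4·0.5 + -3·0.5 + 1.3·0.5.

11.55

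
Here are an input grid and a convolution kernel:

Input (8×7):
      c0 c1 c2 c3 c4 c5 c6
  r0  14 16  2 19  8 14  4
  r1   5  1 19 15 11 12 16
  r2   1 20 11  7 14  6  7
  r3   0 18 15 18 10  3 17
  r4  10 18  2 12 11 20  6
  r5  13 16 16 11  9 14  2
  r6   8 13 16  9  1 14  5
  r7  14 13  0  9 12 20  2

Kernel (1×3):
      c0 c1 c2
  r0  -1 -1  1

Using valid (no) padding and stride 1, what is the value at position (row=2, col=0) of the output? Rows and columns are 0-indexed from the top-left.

The receptive field on the input at this output position is [1 20 11]. Elementwise product with the kernel and sum: 1·-1 + 20·-1 + 11·1.

-10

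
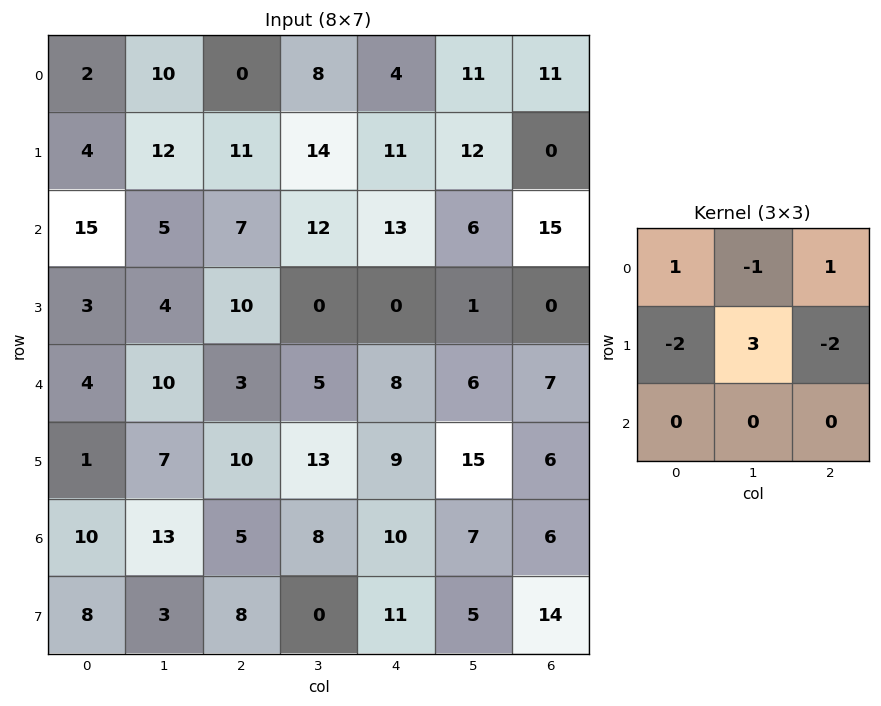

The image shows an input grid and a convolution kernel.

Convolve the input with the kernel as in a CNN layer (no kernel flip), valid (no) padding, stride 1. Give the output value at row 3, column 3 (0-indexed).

The receptive field on the input at this output position is [0 0 1 / 5 8 6 / 13 9 15]. Elementwise product with the kernel and sum: 0·1 + 0·-1 + 1·1 + 5·-2 + 8·3 + 6·-2.

3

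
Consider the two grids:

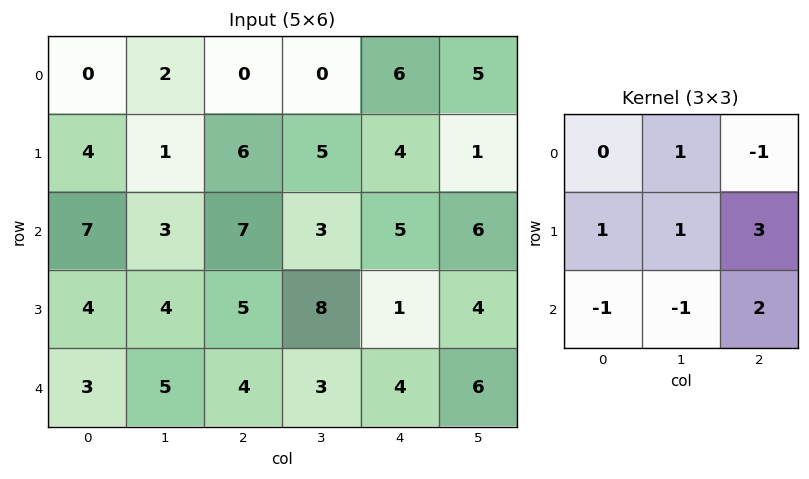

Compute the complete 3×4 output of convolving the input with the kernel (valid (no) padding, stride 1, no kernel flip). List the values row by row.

Output[0,0]: The receptive field on the input at this output position is [0 2 0 / 4 1 6 / 7 3 7]. Elementwise product with the kernel and sum: 2·1 + 0·-1 + 4·1 + 1·1 + 6·3 + 7·-1 + 3·-1 + 7·2.
Output[0,1]: The receptive field on the input at this output position is [2 0 0 / 1 6 5 / 3 7 3]. Elementwise product with the kernel and sum: 0·1 + 0·-1 + 1·1 + 6·1 + 5·3 + 3·-1 + 7·-1 + 3·2.

29 18 17 17
28 27 15 28
19 34 15 25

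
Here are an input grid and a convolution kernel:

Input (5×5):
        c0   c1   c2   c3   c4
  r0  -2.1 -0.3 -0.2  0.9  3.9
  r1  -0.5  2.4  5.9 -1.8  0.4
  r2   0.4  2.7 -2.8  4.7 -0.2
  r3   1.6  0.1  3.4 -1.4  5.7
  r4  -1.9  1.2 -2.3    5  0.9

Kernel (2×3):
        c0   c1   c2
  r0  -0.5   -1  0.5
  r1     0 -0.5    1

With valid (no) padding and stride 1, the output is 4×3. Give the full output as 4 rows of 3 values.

5.95 -3.95 2.45
-3.35 -1.9 -3.5
-0.95 0.7 3
-2.1 2 0.95

Output[0,0]: The receptive field on the input at this output position is [-2.1 -0.3 -0.2 / -0.5 2.4 5.9]. Elementwise product with the kernel and sum: -2.1·-0.5 + -0.3·-1 + -0.2·0.5 + 2.4·-0.5 + 5.9·1.
Output[0,1]: The receptive field on the input at this output position is [-0.3 -0.2 0.9 / 2.4 5.9 -1.8]. Elementwise product with the kernel and sum: -0.3·-0.5 + -0.2·-1 + 0.9·0.5 + 5.9·-0.5 + -1.8·1.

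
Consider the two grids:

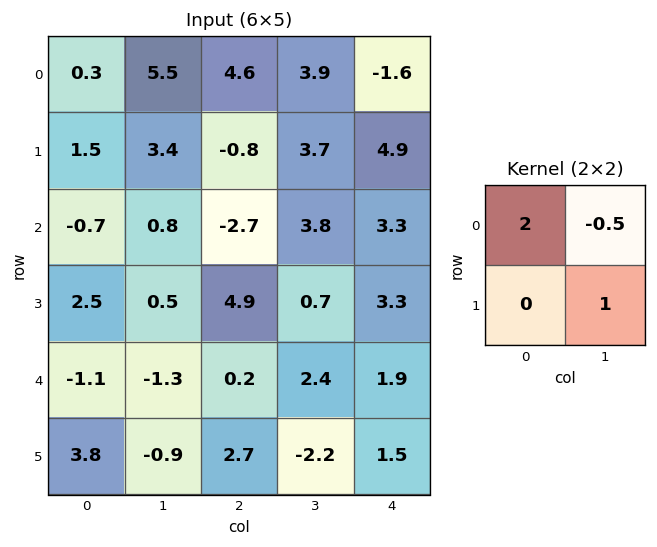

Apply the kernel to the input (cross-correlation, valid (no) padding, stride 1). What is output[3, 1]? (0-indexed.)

-1.25

The receptive field on the input at this output position is [0.5 4.9 / -1.3 0.2]. Elementwise product with the kernel and sum: 0.5·2 + 4.9·-0.5 + 0.2·1.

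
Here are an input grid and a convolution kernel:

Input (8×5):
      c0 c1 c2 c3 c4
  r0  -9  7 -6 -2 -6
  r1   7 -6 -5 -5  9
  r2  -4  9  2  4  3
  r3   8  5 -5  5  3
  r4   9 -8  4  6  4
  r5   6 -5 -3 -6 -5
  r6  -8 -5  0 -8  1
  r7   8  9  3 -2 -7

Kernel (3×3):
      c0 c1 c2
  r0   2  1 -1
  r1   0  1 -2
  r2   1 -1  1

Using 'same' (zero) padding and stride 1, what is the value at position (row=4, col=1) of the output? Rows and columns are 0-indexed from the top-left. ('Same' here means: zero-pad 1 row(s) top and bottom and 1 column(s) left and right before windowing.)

The receptive field on the zero-padded input at this output position is [8 5 -5 / 9 -8 4 / 6 -5 -3]. Elementwise product with the kernel and sum: 8·2 + 5·1 + -5·-1 + -8·1 + 4·-2 + 6·1 + -5·-1 + -3·1.

18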